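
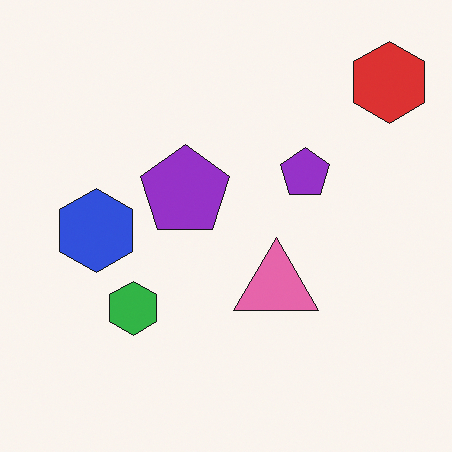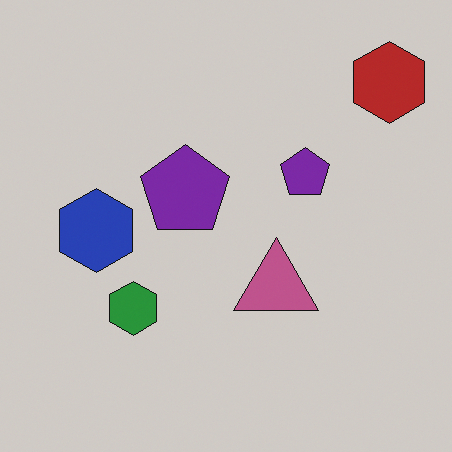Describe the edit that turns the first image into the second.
Slightly darkened.

Every pixel — background and shapes alike — is uniformly darkened.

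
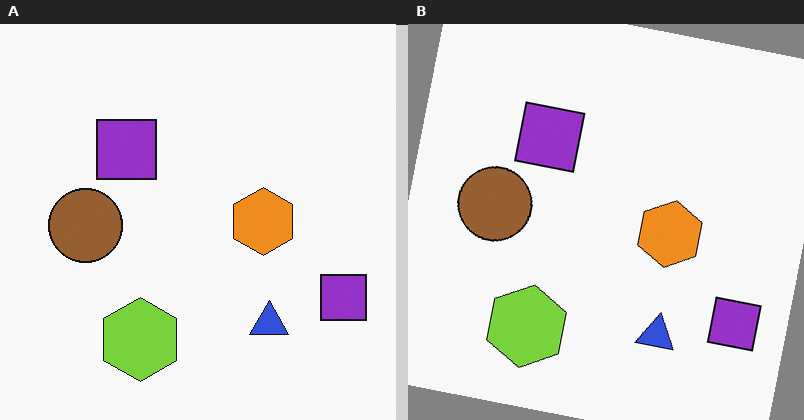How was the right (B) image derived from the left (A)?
The right (B) image is the left (A) rotated clockwise by a small amount.

Every shape is tilted by the same angle and the image corners show triangular fill wedges — a whole-image rotation by a non-right angle.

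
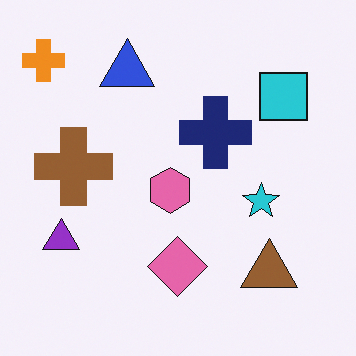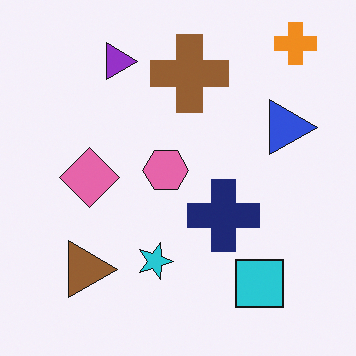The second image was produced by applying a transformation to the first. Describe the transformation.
This is the original image rotated 90° clockwise.

The orange cross sits in the top-left of the first image and the top-right of the second — consistent with a whole-image 90° clockwise rotation.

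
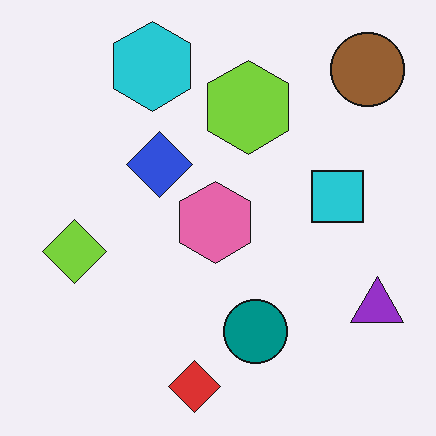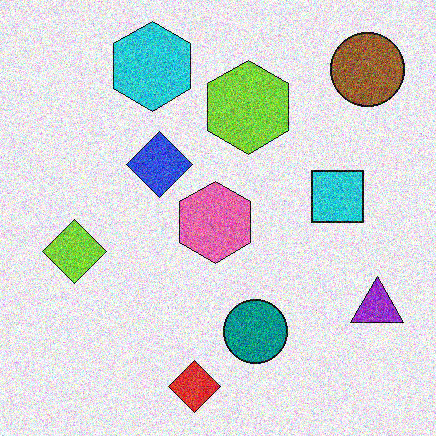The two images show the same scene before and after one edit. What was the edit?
Degraded with a thick layer of grain.

Random speckle covers the whole image, including the flat background.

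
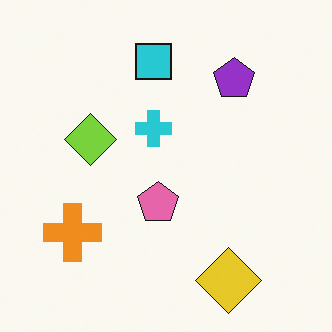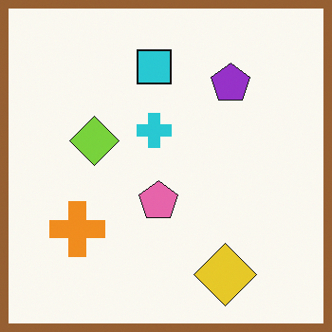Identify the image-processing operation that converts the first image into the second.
Framed with a brown border.

A solid brown frame runs around the edge of the second image, with the content slightly shrunk inside it.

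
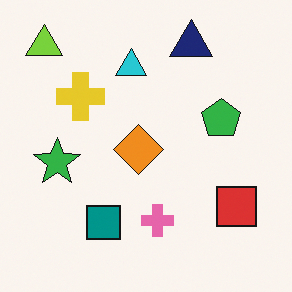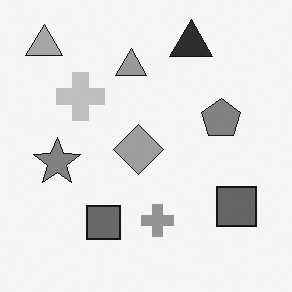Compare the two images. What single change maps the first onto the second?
Converted to grayscale.

All color is removed — every shape is now a shade of grey.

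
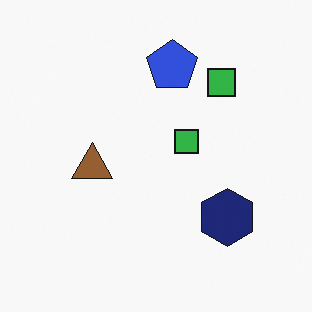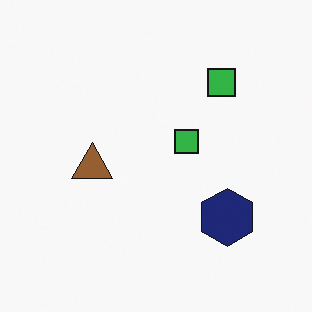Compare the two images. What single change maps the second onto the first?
It was overlaid with an additional blue pentagon.

A blue pentagon appears in the first image that is absent from the second.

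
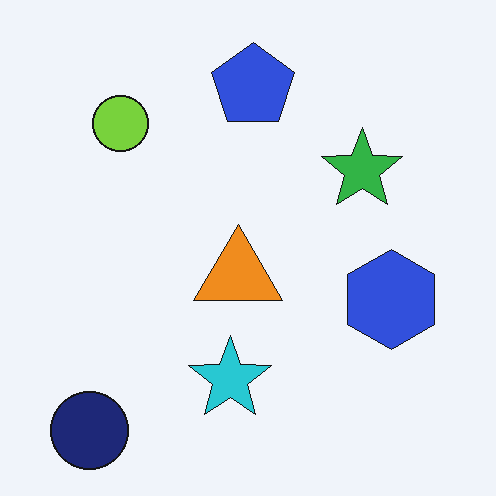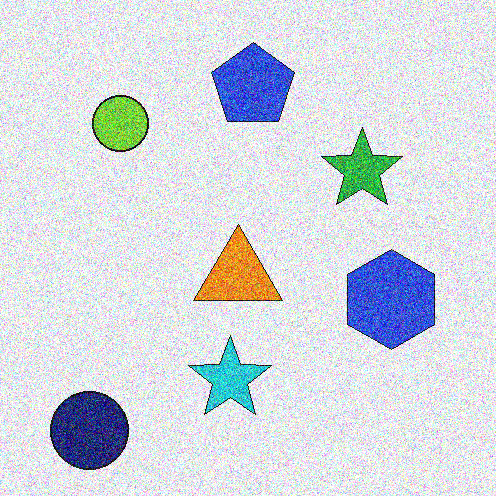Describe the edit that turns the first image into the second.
The transformation is: degraded with heavy additive noise.

Random speckle covers the whole image, including the flat background.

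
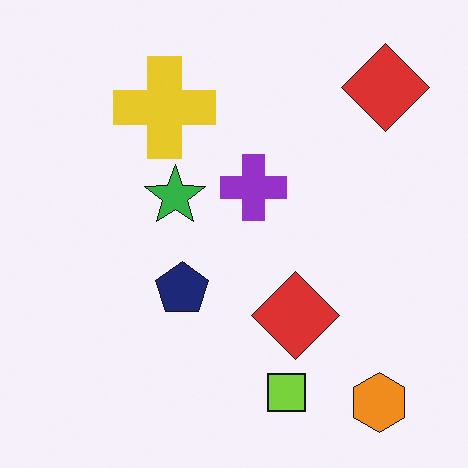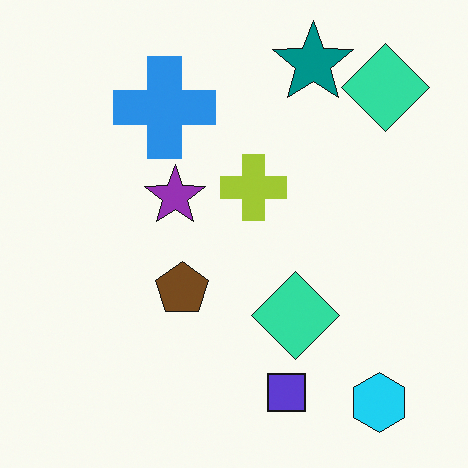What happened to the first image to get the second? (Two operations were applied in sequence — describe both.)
The second image is the first hue-shifted through roughly half the color wheel, then overlaid with an additional teal star.

Every shape's color has rotated by the same amount around the hue wheel — a uniform hue shift. A teal star appears in the second image that is absent from the first.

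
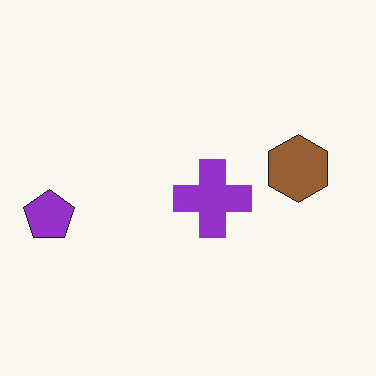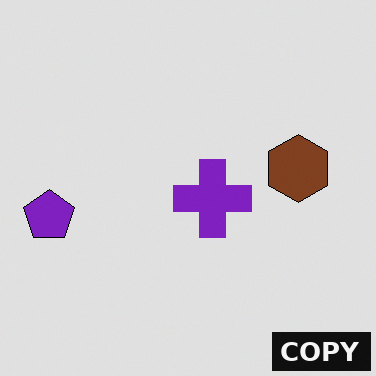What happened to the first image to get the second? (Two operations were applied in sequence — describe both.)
This is the original image moderately posterized, then watermarked with the text "COPY" in the lower-right corner.

Each flat color has snapped to a coarser quantized level — most visibly, the near-white background has dropped to a flat grey. A dark label reading "COPY" appears in the lower-right corner.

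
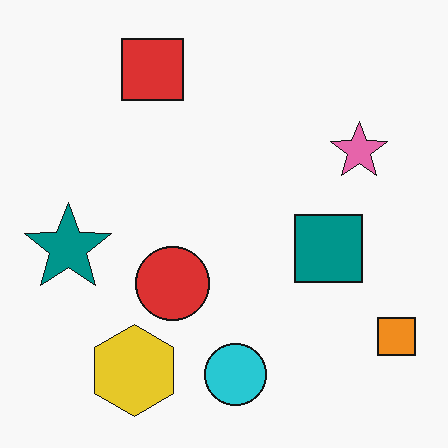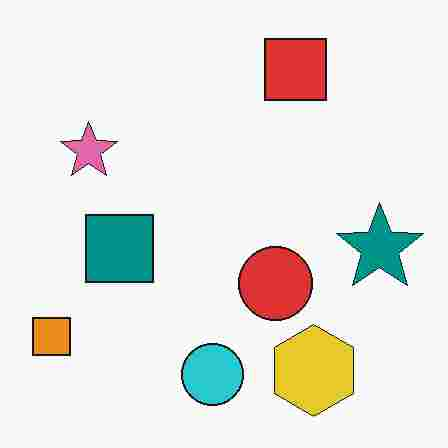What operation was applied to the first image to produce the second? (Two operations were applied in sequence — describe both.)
This is the original image flipped horizontally (left ↔ right), then degraded with heavy JPEG compression.

The orange square is in the bottom-right of the first image and the bottom-left of the second — shapes on opposite sides of the vertical midline have swapped in a mirror flip. Blocky 8×8 compression artifacts appear around shape edges and the flat background shows ringing — characteristic JPEG degradation.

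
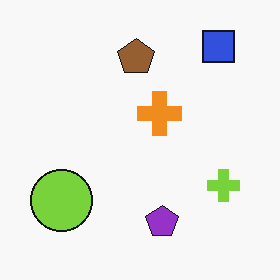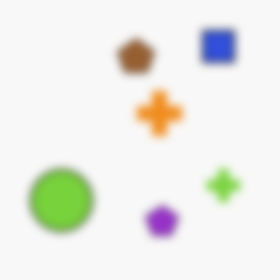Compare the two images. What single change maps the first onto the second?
The image was moderately blurred.

Shape edges and outlines are uniformly softened across the whole image.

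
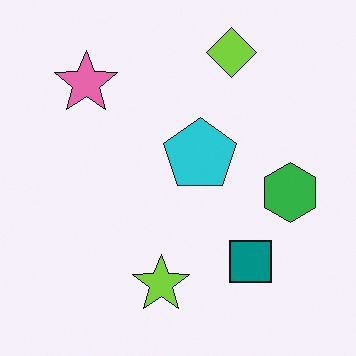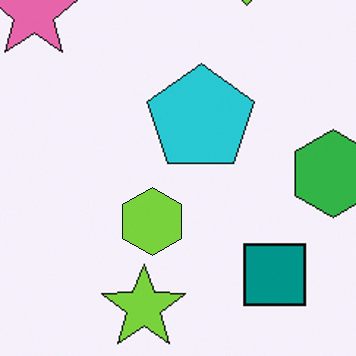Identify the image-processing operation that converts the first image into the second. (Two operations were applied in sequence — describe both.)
This is the original image cropped slightly and scaled back up, then overlaid with an additional lime hexagon.

The visible shapes are larger and the field of view is narrower; shapes near the original edges may be partly or wholly outside the frame — a crop-and-rescale. A lime hexagon appears in the second image that is absent from the first.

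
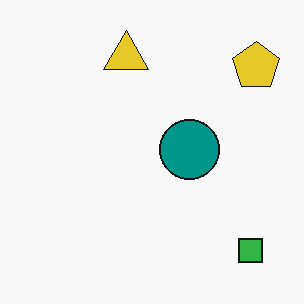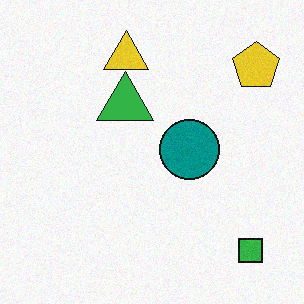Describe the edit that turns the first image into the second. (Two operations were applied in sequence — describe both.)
It was degraded with light additive noise, then overlaid with an additional green triangle.

Random speckle covers the whole image, including the flat background. A green triangle appears in the second image that is absent from the first.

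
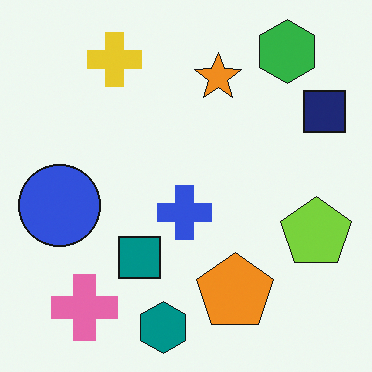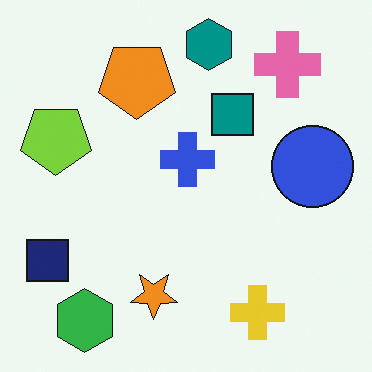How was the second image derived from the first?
Rotated 180°.

The green hexagon sits in the top-right of the first image and the bottom-left of the second — consistent with a whole-image 180° rotation.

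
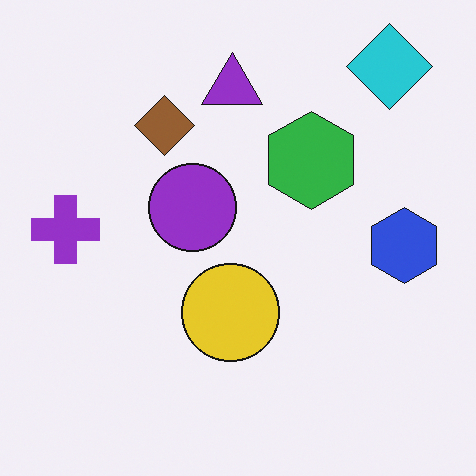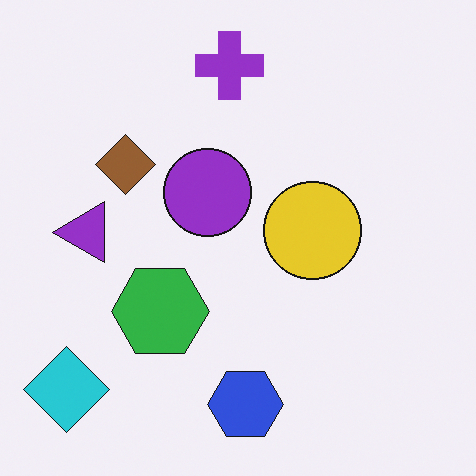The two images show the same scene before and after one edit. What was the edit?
The image was transposed (reflected across the top-left ↔ bottom-right diagonal).

Shapes have swapped their row and column positions — what was in the top-right is now in the bottom-left — a diagonal reflection.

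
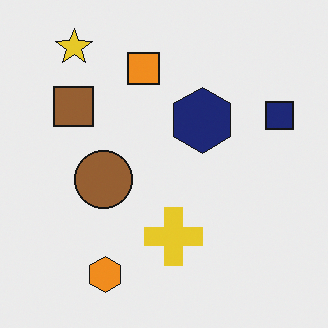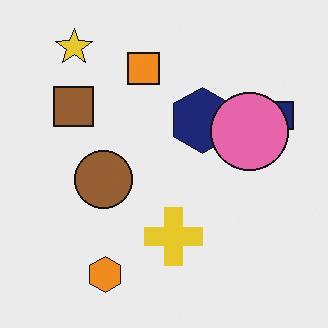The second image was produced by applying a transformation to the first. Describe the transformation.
This is the original image overlaid with an additional pink circle.

A pink circle appears in the second image that is absent from the first.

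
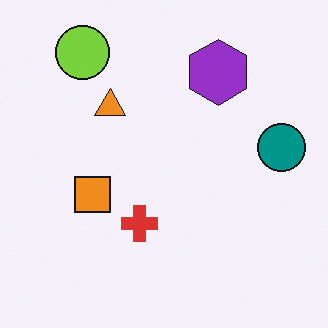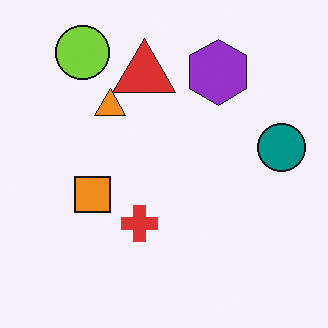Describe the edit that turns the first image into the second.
It was overlaid with an additional red triangle.

A red triangle appears in the second image that is absent from the first.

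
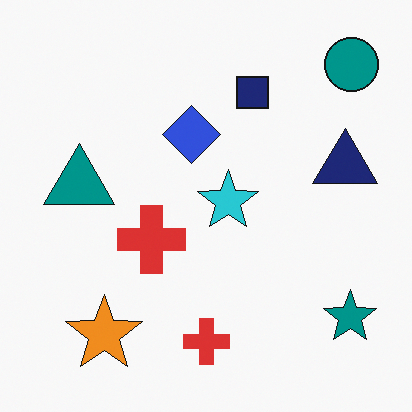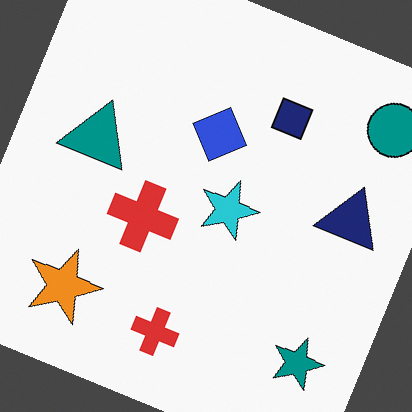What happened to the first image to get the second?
The transformation is: rotated clockwise by a moderate amount.

Every shape is tilted by the same angle and the image corners show triangular fill wedges — a whole-image rotation by a non-right angle.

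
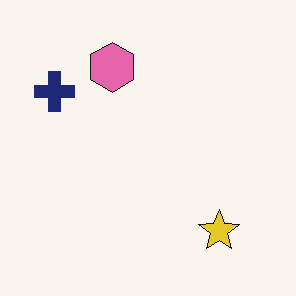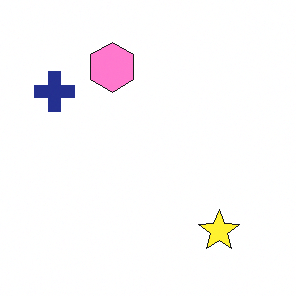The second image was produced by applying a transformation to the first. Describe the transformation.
The second image is the first brightened a little.

Every pixel — background and shapes alike — is uniformly brightened.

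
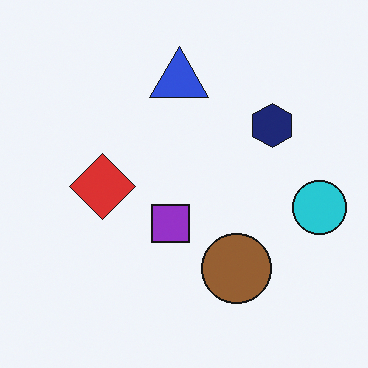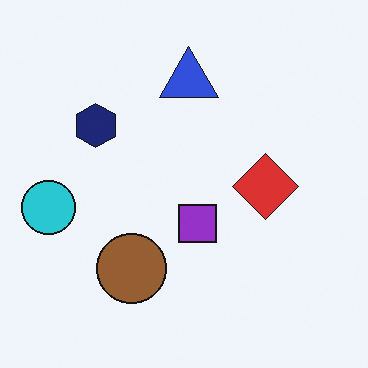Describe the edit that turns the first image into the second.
Flipped horizontally (left ↔ right).

The cyan circle is in the right of the first image and the left of the second — shapes on opposite sides of the vertical midline have swapped in a mirror flip.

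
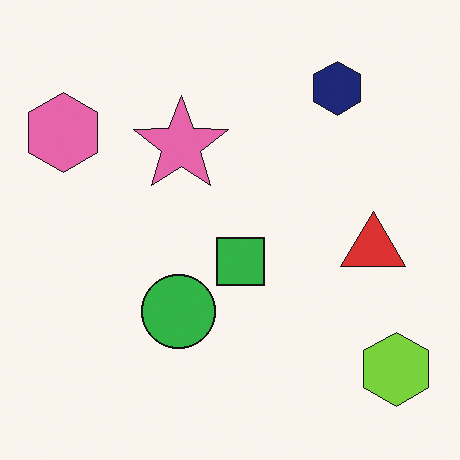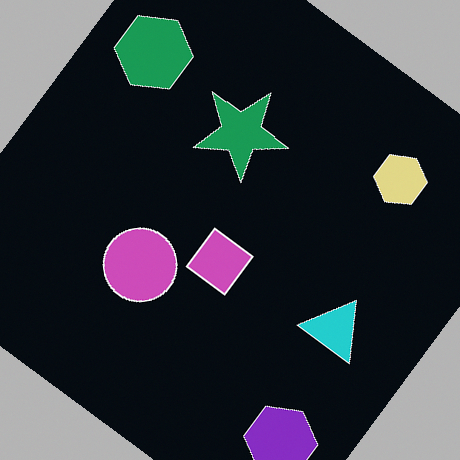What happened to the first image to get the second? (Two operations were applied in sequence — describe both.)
The image was color-inverted (negative), then rotated clockwise by a large amount — several tens of degrees.

The light background has become dark and every shape's color is its complement — a photographic negative. Every shape is tilted by the same angle and the image corners show triangular fill wedges — a whole-image rotation by a non-right angle.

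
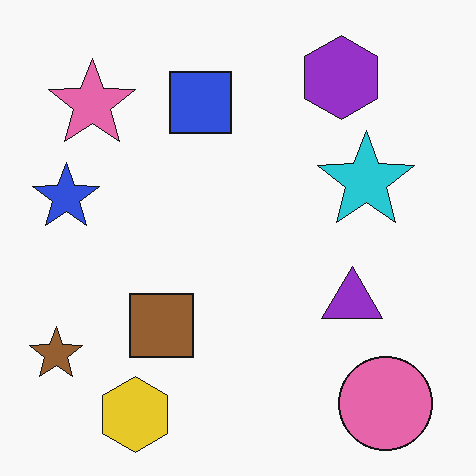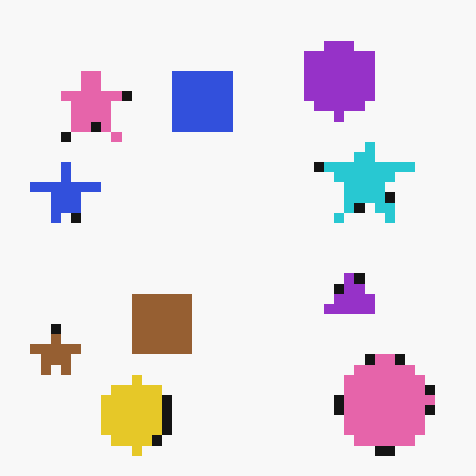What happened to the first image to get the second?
It was heavily pixelated into large blocks.

Shapes are reduced to large square blocks; fine edges and outlines are lost — a downscale-then-upscale (mosaic) effect.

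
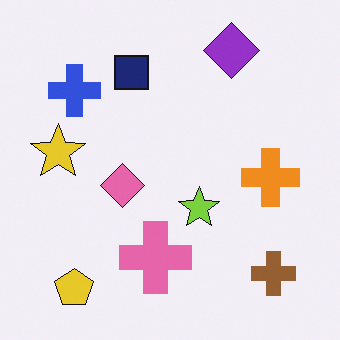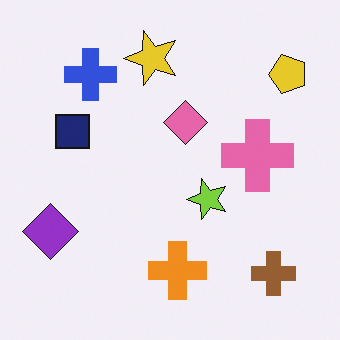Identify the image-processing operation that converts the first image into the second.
The transformation is: transposed (reflected across the top-left ↔ bottom-right diagonal).

Shapes have swapped their row and column positions — what was in the top-right is now in the bottom-left — a diagonal reflection.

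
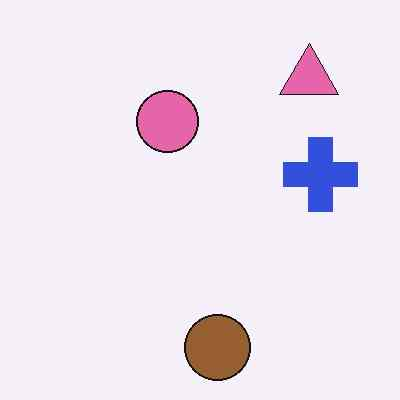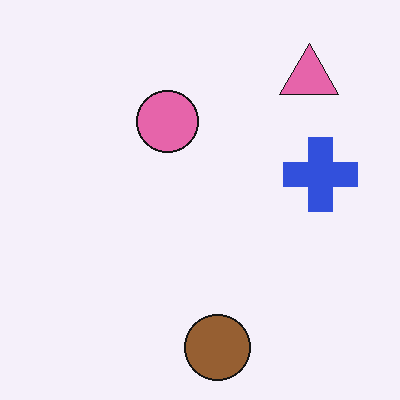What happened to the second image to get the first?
This is the original image given moderate JPEG compression.

Blocky 8×8 compression artifacts appear around shape edges and the flat background shows ringing — characteristic JPEG degradation.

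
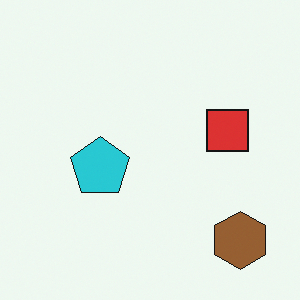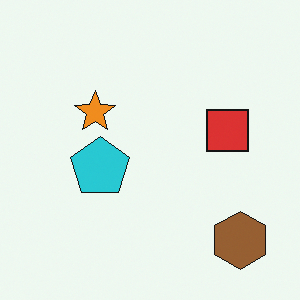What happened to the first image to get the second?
Overlaid with an additional orange star.

An orange star appears in the second image that is absent from the first.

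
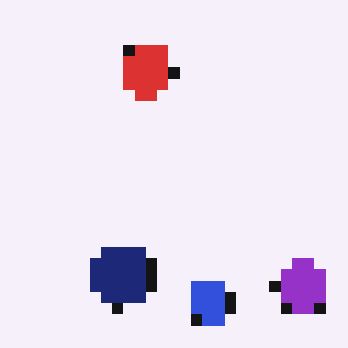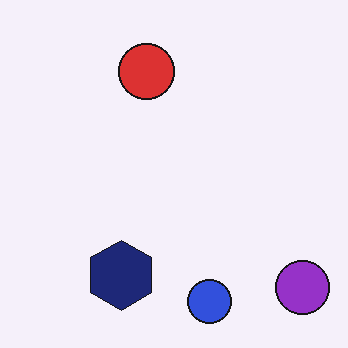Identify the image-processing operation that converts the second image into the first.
The image was heavily pixelated into large blocks.

Shapes are reduced to large square blocks; fine edges and outlines are lost — a downscale-then-upscale (mosaic) effect.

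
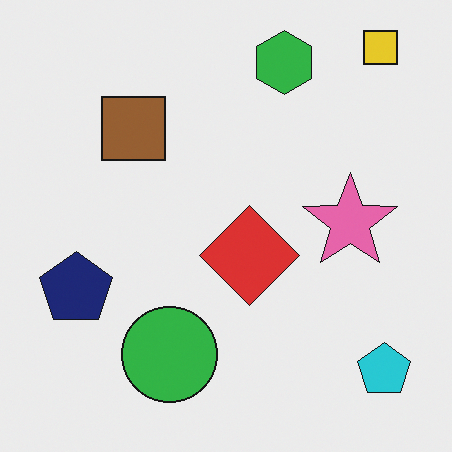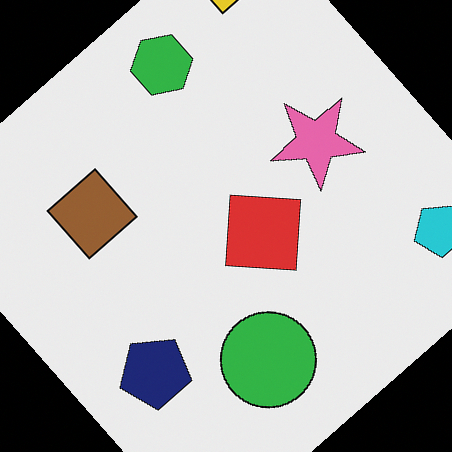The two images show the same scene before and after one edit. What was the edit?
The second image is the first rotated counter-clockwise by a large amount — several tens of degrees.

Every shape is tilted by the same angle and the image corners show triangular fill wedges — a whole-image rotation by a non-right angle.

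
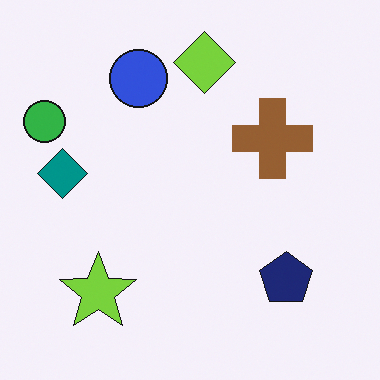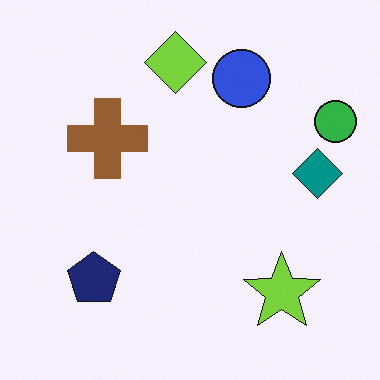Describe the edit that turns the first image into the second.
The second image is the first flipped horizontally (left ↔ right).

The green circle is in the top-left of the first image and the top-right of the second — shapes on opposite sides of the vertical midline have swapped in a mirror flip.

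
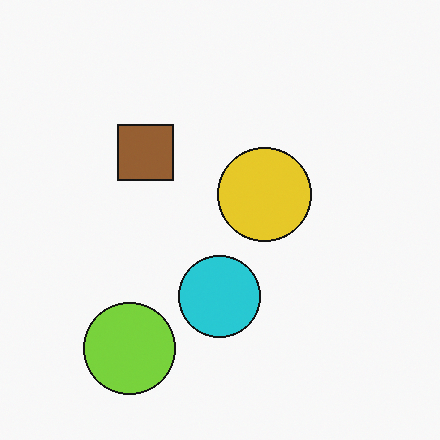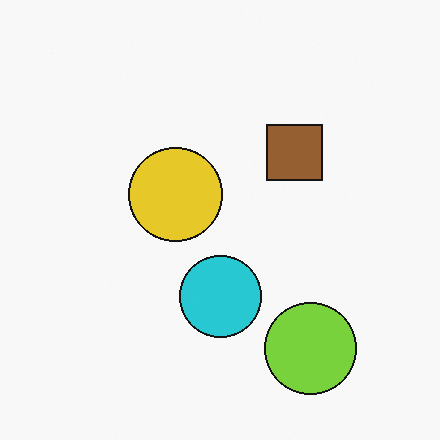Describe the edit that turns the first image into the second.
It was flipped horizontally (left ↔ right).

The lime circle is in the bottom-left of the first image and the bottom-right of the second — shapes on opposite sides of the vertical midline have swapped in a mirror flip.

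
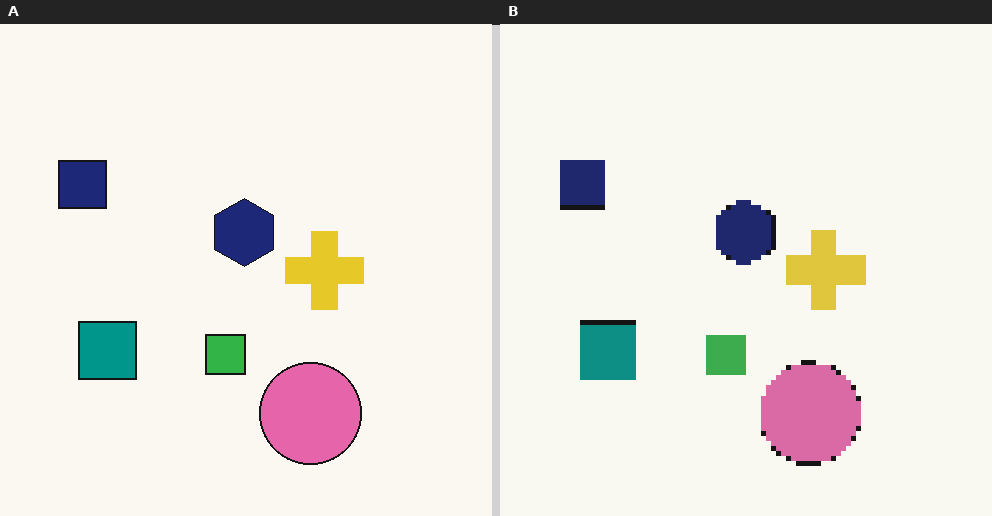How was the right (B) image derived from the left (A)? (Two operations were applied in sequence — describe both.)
The transformation is: lightly pixelated (a mild mosaic effect), then slightly desaturated.

Shapes are reduced to large square blocks; fine edges and outlines are lost — a downscale-then-upscale (mosaic) effect. All colors are more muted and greyish — a global saturation change.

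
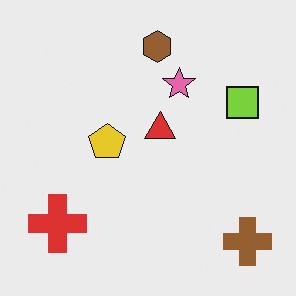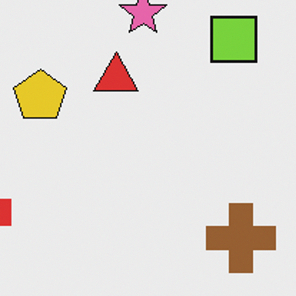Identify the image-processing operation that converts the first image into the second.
The second image is the first cropped slightly and scaled back up.

The visible shapes are larger and the field of view is narrower; shapes near the original edges may be partly or wholly outside the frame — a crop-and-rescale.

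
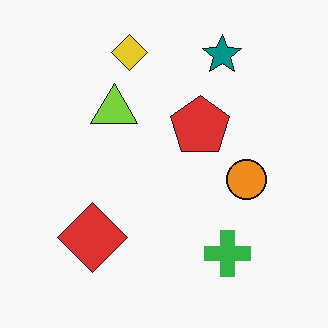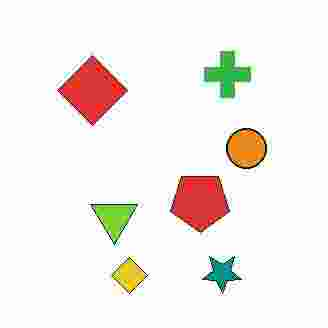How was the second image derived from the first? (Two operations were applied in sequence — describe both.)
This is the original image degraded with heavy JPEG compression, then flipped vertically (top ↔ bottom).

Blocky 8×8 compression artifacts appear around shape edges and the flat background shows ringing — characteristic JPEG degradation. The yellow diamond is in the top of the first image and the bottom of the second — shapes on opposite sides of the horizontal midline have swapped in a mirror flip.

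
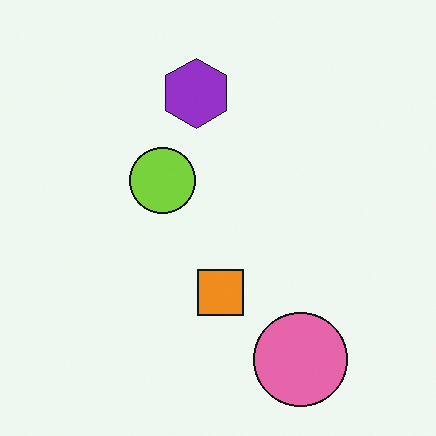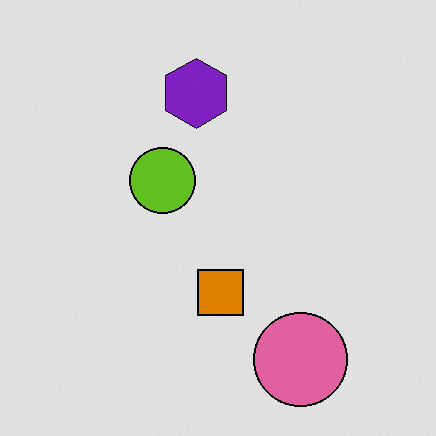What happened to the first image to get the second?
It was moderately posterized.

Each flat color has snapped to a coarser quantized level — most visibly, the near-white background has dropped to a flat grey.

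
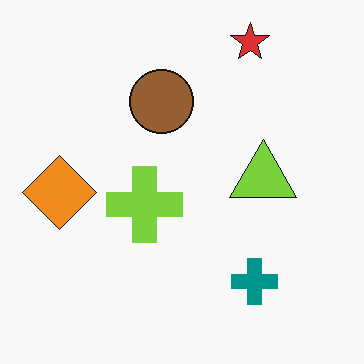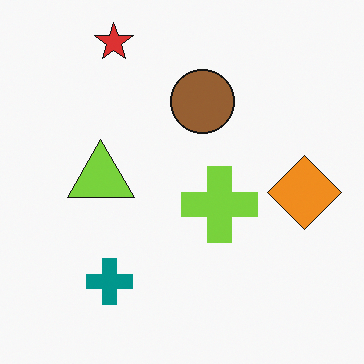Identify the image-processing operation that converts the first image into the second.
The second image is the first flipped horizontally (left ↔ right).

The orange diamond is in the left of the first image and the right of the second — shapes on opposite sides of the vertical midline have swapped in a mirror flip.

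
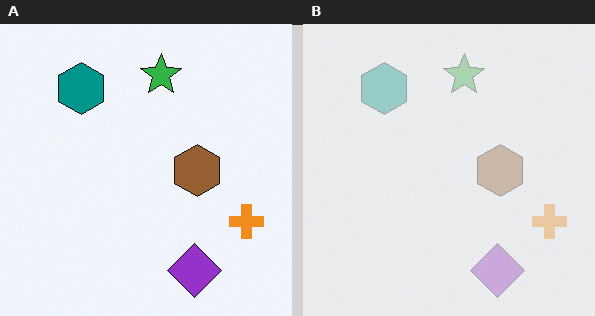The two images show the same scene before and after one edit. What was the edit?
The right (B) image is the left (A) given much lower contrast.

Tones are pushed toward mid-grey across the whole image — a global contrast change.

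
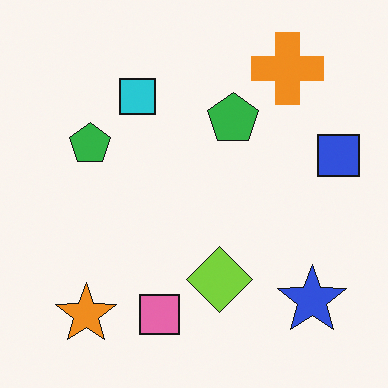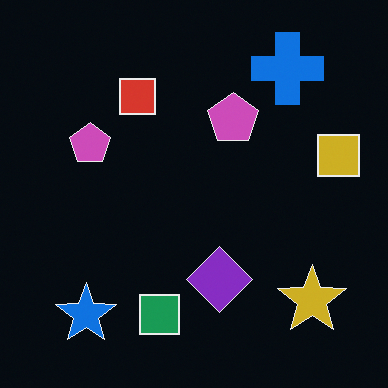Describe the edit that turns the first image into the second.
The second image is the first color-inverted (negative).

The light background has become dark and every shape's color is its complement — a photographic negative.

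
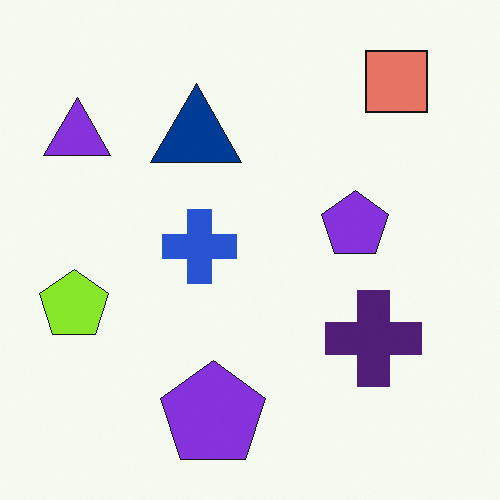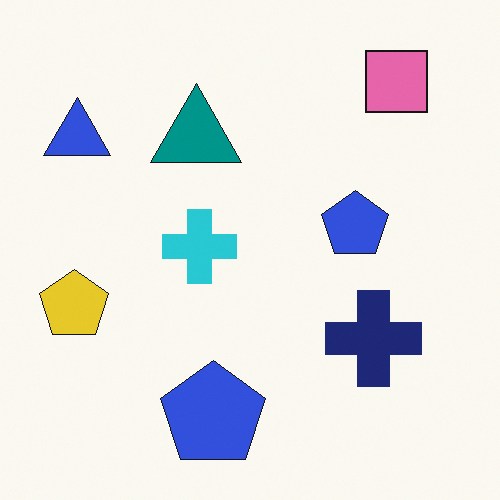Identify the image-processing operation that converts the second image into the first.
The transformation is: hue-shifted slightly.

Every shape's color has rotated by the same amount around the hue wheel — a uniform hue shift.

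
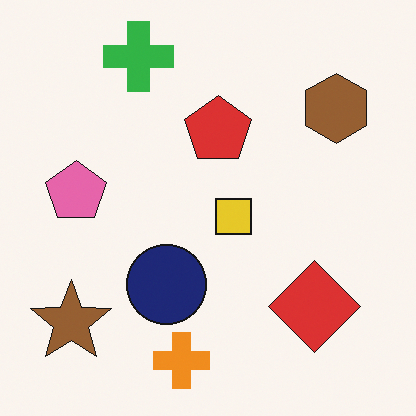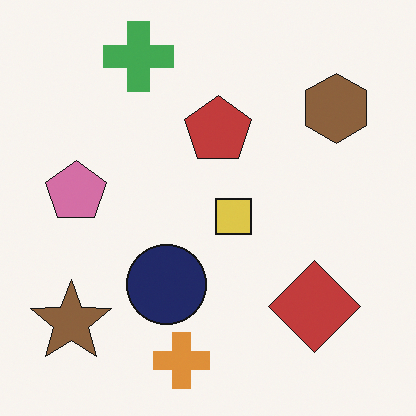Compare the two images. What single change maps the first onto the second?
It was slightly desaturated.

All colors are more muted and greyish — a global saturation change.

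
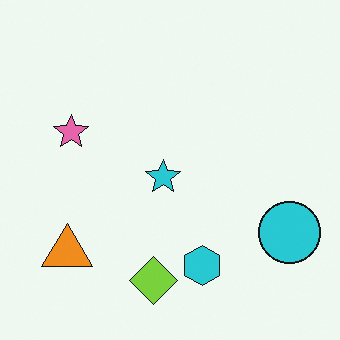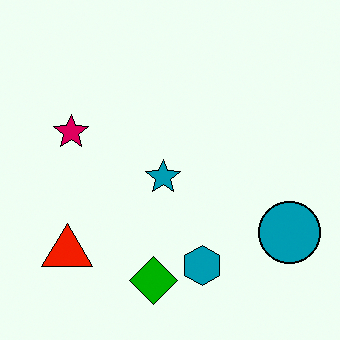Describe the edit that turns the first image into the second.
The transformation is: given much higher contrast.

Tones are pushed away from mid-grey across the whole image — a global contrast change.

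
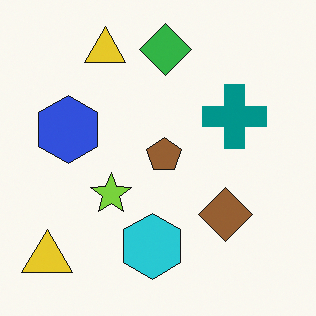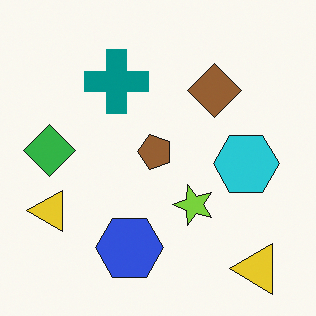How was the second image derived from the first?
The second image is the first rotated 90° counter-clockwise.

The green diamond sits in the top of the first image and the left of the second — consistent with a whole-image 90° counter-clockwise rotation.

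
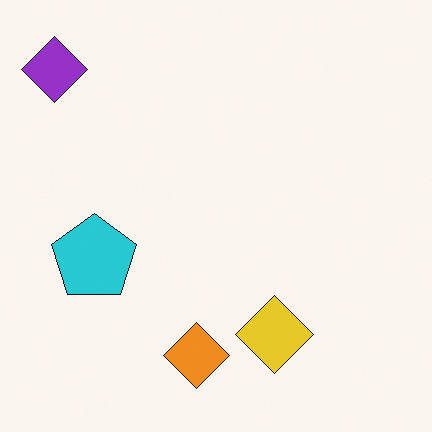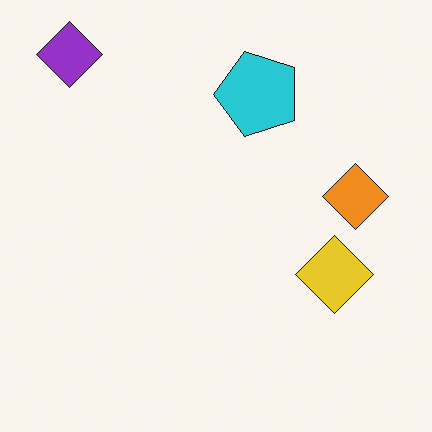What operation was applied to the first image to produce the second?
Transposed (reflected across the top-left ↔ bottom-right diagonal).

Shapes have swapped their row and column positions — what was in the top-right is now in the bottom-left — a diagonal reflection.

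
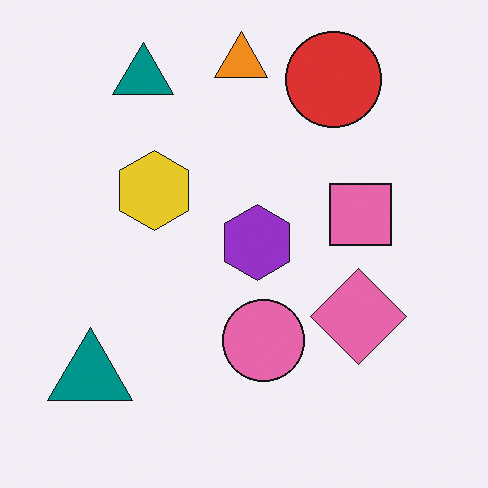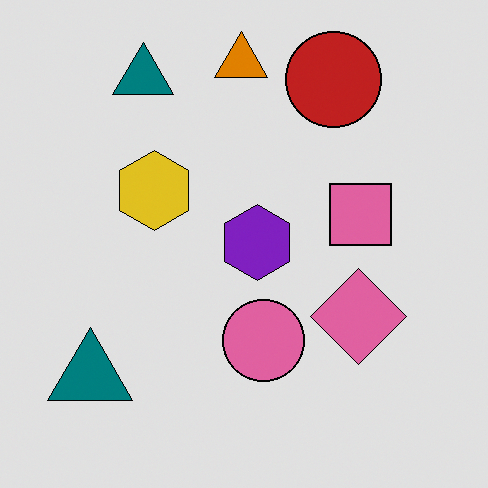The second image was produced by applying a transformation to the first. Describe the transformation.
The transformation is: posterized to a reduced palette.

Each flat color has snapped to a coarser quantized level — most visibly, the near-white background has dropped to a flat grey.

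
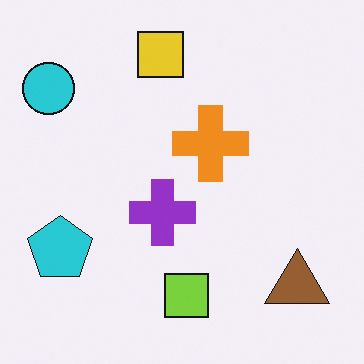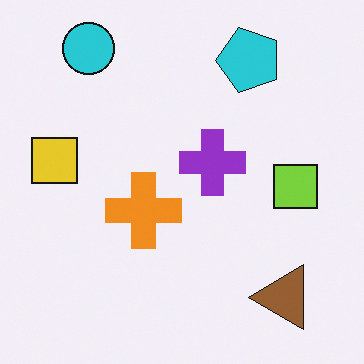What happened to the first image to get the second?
The image was transposed (reflected across the top-left ↔ bottom-right diagonal).

Shapes have swapped their row and column positions — what was in the top-right is now in the bottom-left — a diagonal reflection.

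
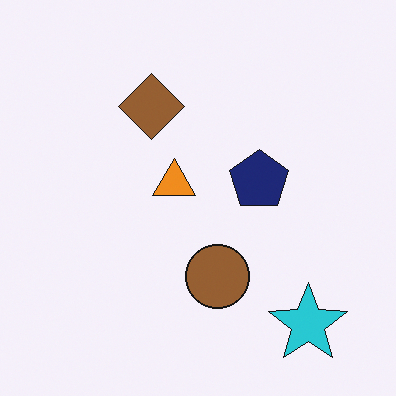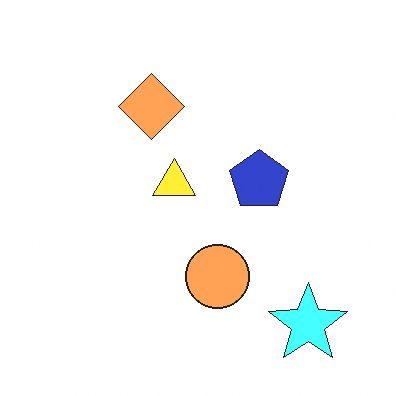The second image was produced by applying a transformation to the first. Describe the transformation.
The image was noticeably brightened.

Every pixel — background and shapes alike — is uniformly brightened.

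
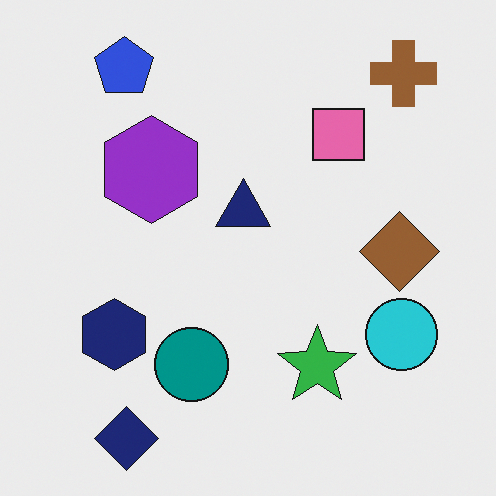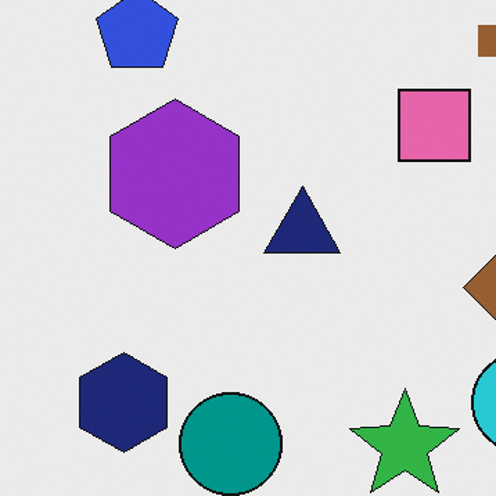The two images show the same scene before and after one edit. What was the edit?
This is the original image cropped to a modestly smaller region and rescaled.

The visible shapes are larger and the field of view is narrower; shapes near the original edges may be partly or wholly outside the frame — a crop-and-rescale.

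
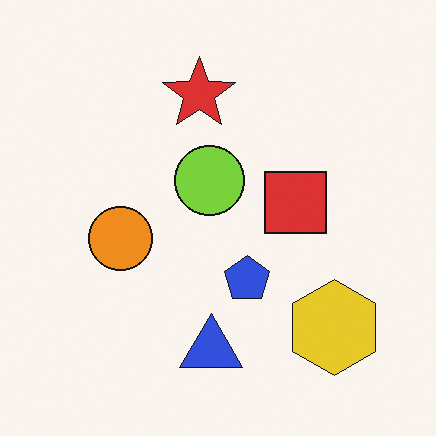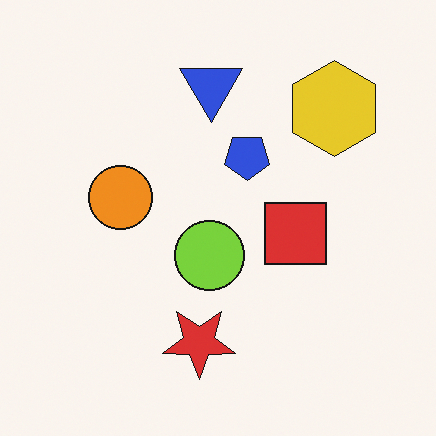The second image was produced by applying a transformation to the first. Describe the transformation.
It was flipped vertically (top ↔ bottom).

The blue triangle is in the bottom of the first image and the top of the second — shapes on opposite sides of the horizontal midline have swapped in a mirror flip.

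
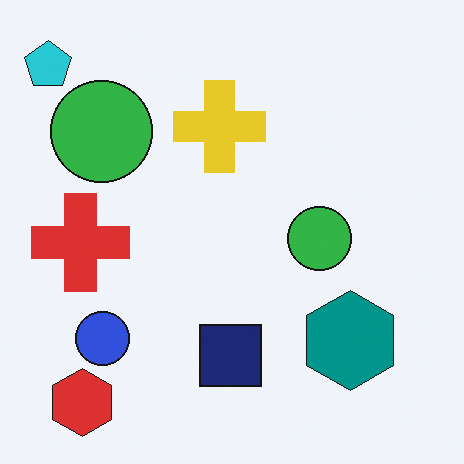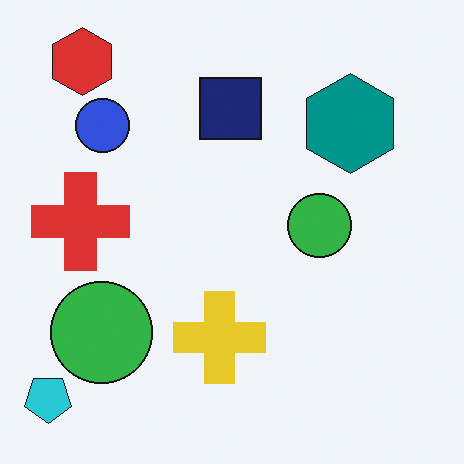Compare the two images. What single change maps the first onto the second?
Flipped vertically (top ↔ bottom).

The red hexagon is in the bottom-left of the first image and the top-left of the second — shapes on opposite sides of the horizontal midline have swapped in a mirror flip.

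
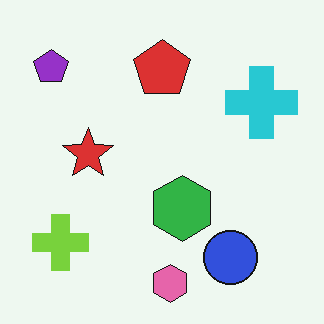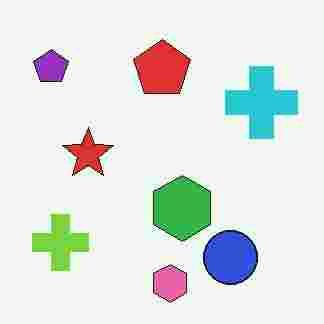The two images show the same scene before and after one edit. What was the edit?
Heavily JPEG-compressed with obvious blocking artifacts.

Blocky 8×8 compression artifacts appear around shape edges and the flat background shows ringing — characteristic JPEG degradation.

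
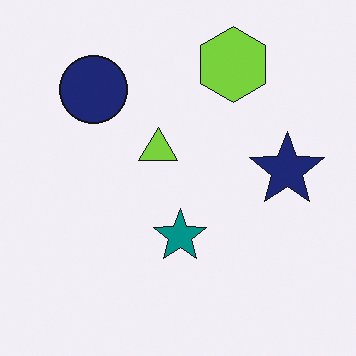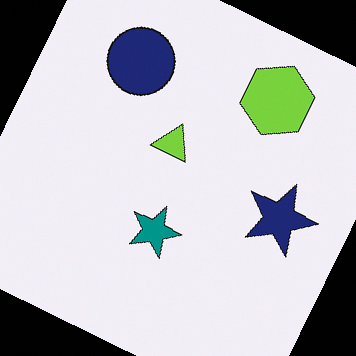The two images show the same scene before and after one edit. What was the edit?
It was rotated clockwise by a moderate amount.

Every shape is tilted by the same angle and the image corners show triangular fill wedges — a whole-image rotation by a non-right angle.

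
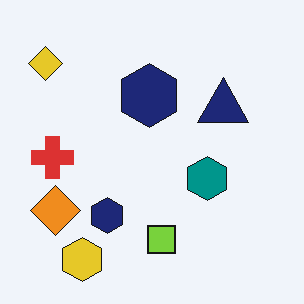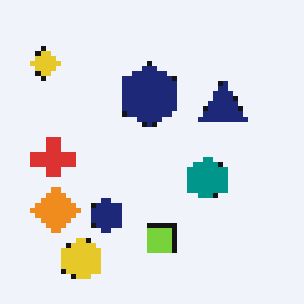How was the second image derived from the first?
Mildly pixelated.

Shapes are reduced to large square blocks; fine edges and outlines are lost — a downscale-then-upscale (mosaic) effect.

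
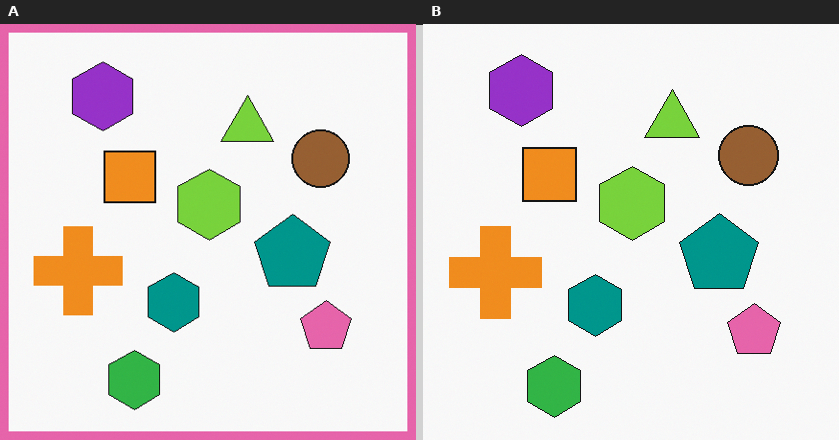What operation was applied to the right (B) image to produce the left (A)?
The image was framed with a pink border.

A solid pink frame runs around the edge of the left (A) image, with the content slightly shrunk inside it.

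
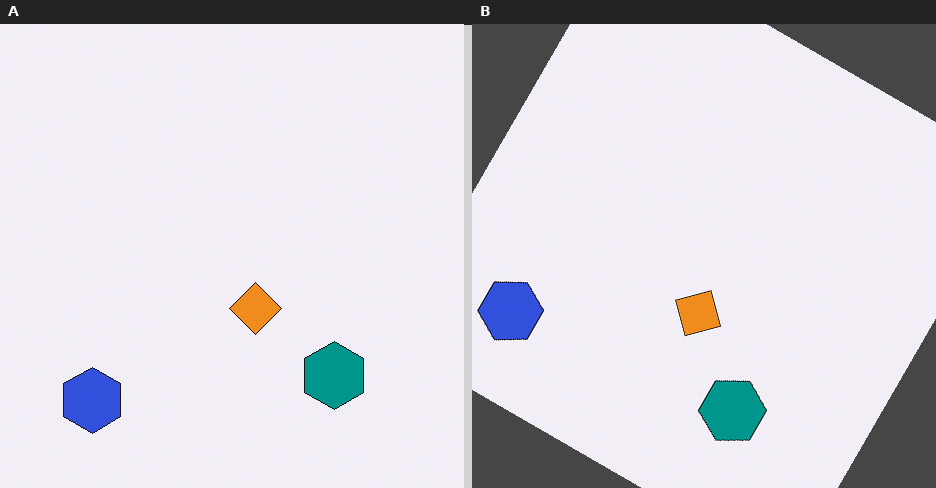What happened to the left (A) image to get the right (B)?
The image was rotated clockwise by a large amount — several tens of degrees.

Every shape is tilted by the same angle and the image corners show triangular fill wedges — a whole-image rotation by a non-right angle.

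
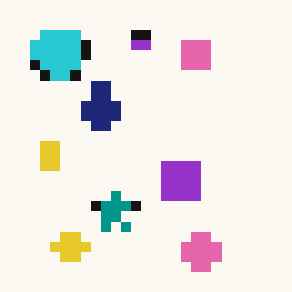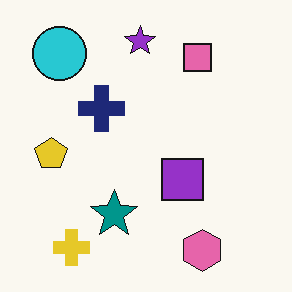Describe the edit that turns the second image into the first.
The transformation is: coarsely pixelated.

Shapes are reduced to large square blocks; fine edges and outlines are lost — a downscale-then-upscale (mosaic) effect.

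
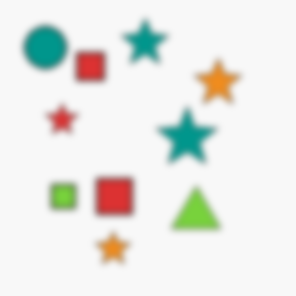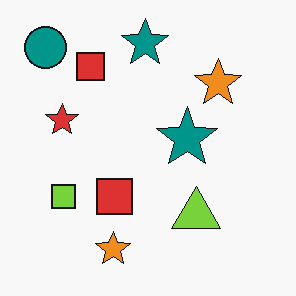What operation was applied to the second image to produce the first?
It was noticeably gaussian-blurred.

Shape edges and outlines are uniformly softened across the whole image.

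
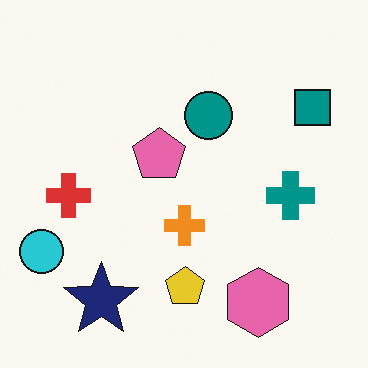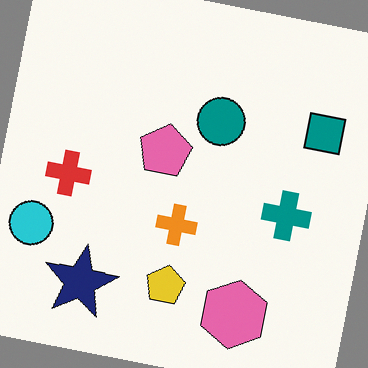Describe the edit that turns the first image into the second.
The transformation is: rotated clockwise by a small amount.

Every shape is tilted by the same angle and the image corners show triangular fill wedges — a whole-image rotation by a non-right angle.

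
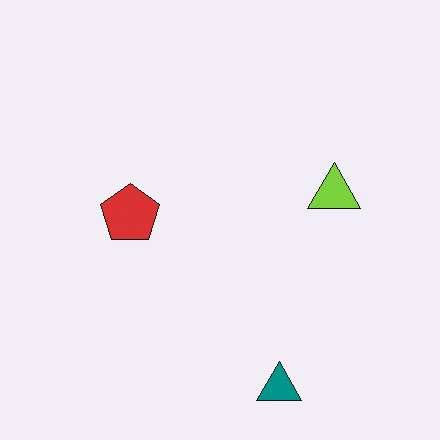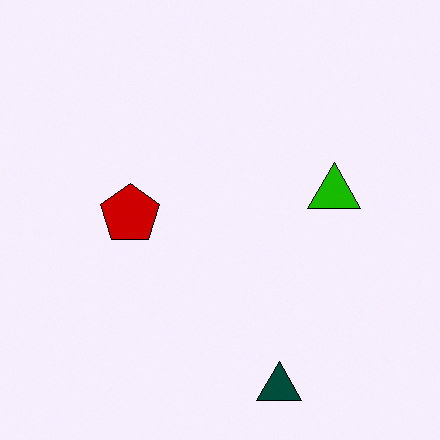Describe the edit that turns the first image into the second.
This is the original image boosted in contrast.

Tones are pushed away from mid-grey across the whole image — a global contrast change.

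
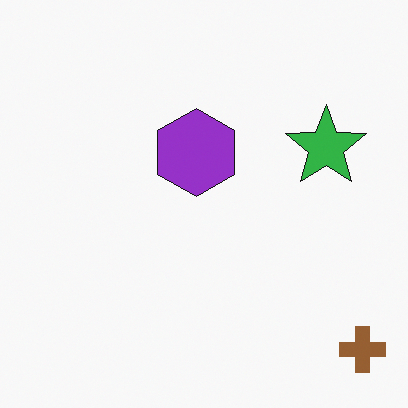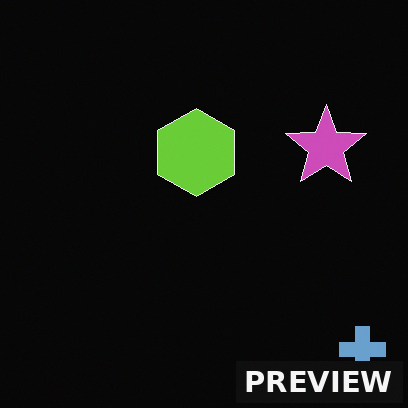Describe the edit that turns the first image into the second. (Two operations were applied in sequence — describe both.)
Color-inverted (negative), then watermarked with the text "PREVIEW" in the lower-right corner.

The light background has become dark and every shape's color is its complement — a photographic negative. A dark label reading "PREVIEW" appears in the lower-right corner.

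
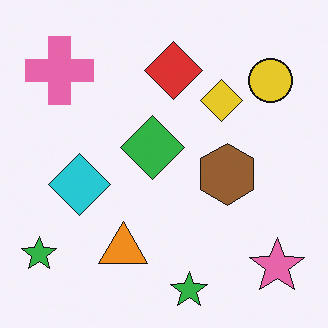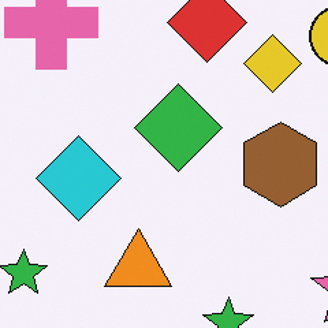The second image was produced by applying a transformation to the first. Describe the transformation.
It was cropped to a modestly smaller region and rescaled.

The visible shapes are larger and the field of view is narrower; shapes near the original edges may be partly or wholly outside the frame — a crop-and-rescale.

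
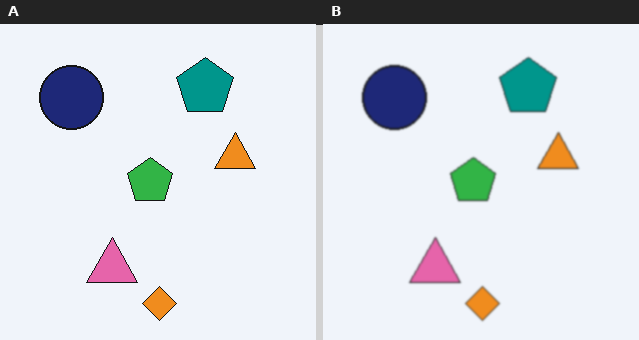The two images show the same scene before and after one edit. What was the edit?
This is the original image lightly blurred.

Shape edges and outlines are uniformly softened across the whole image.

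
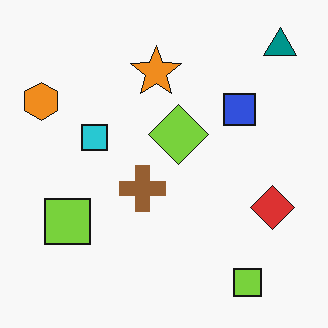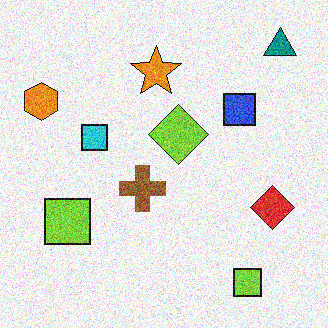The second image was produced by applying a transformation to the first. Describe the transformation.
The image was degraded with heavy additive noise.

Random speckle covers the whole image, including the flat background.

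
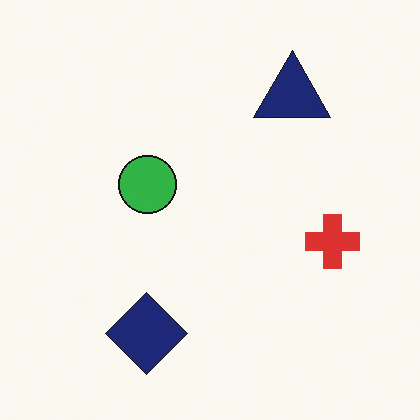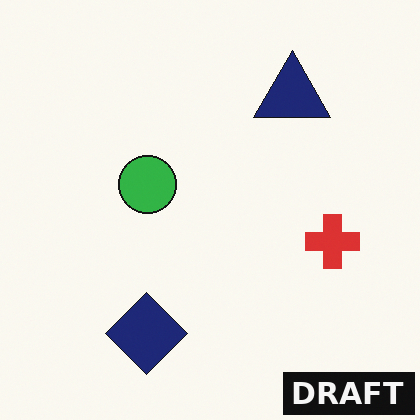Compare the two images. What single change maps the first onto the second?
This is the original image watermarked with the text "DRAFT" in the lower-right corner.

A dark label reading "DRAFT" appears in the lower-right corner.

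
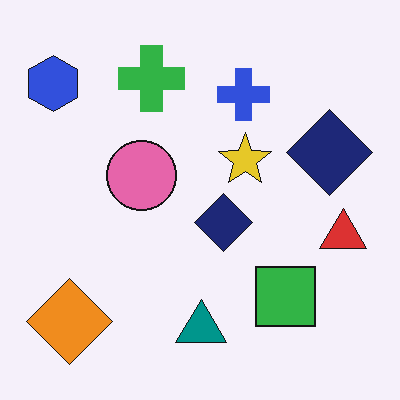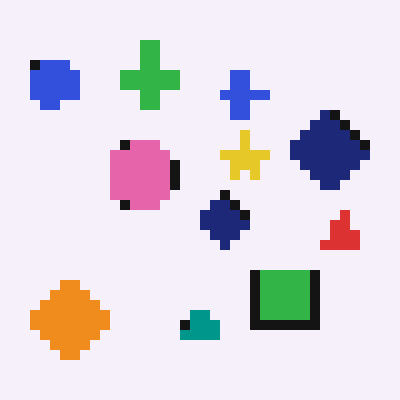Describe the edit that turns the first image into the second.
Coarsely pixelated.

Shapes are reduced to large square blocks; fine edges and outlines are lost — a downscale-then-upscale (mosaic) effect.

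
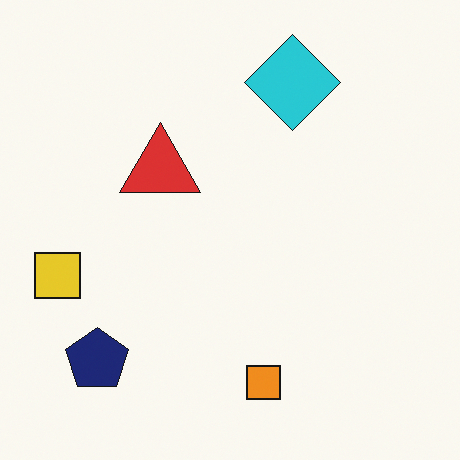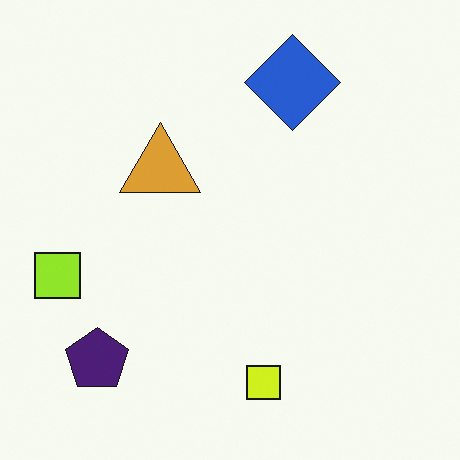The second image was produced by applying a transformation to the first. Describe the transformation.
Hue-shifted slightly.

Every shape's color has rotated by the same amount around the hue wheel — a uniform hue shift.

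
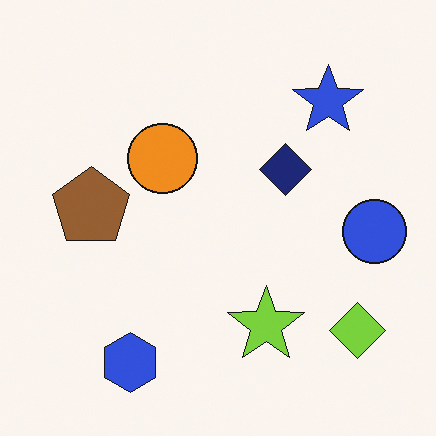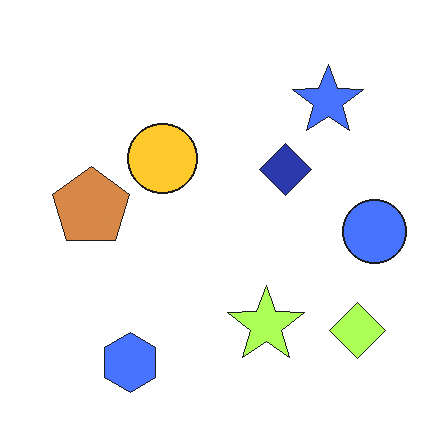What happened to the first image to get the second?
Noticeably brightened.

Every pixel — background and shapes alike — is uniformly brightened.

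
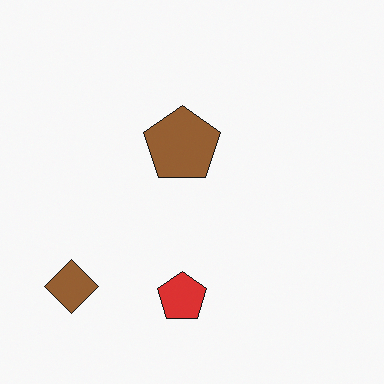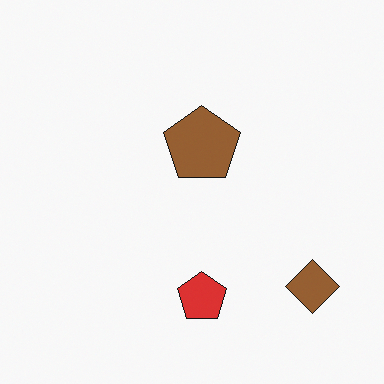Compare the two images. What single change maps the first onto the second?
The transformation is: flipped horizontally (left ↔ right).

The brown diamond is in the bottom-left of the first image and the bottom-right of the second — shapes on opposite sides of the vertical midline have swapped in a mirror flip.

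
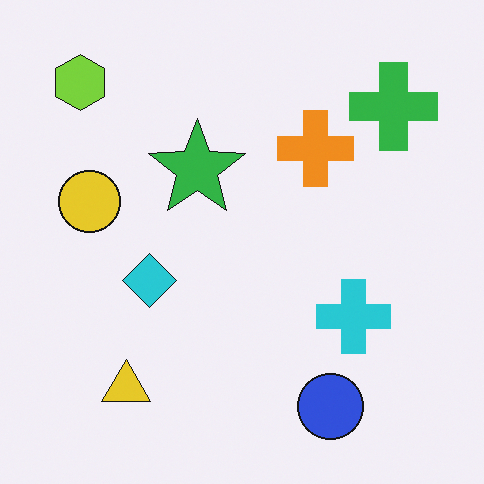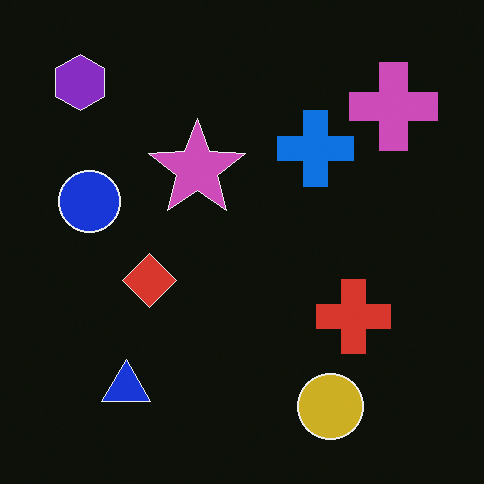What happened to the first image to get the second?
The second image is the first color-inverted (negative).

The light background has become dark and every shape's color is its complement — a photographic negative.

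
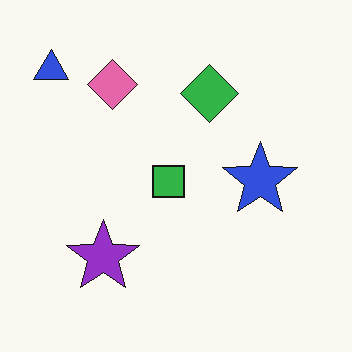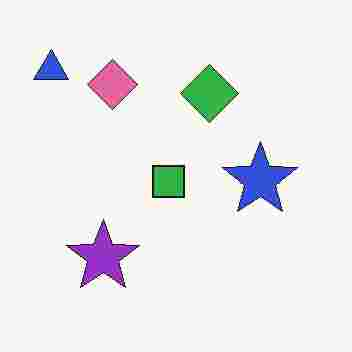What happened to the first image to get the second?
It was degraded with heavy JPEG compression.

Blocky 8×8 compression artifacts appear around shape edges and the flat background shows ringing — characteristic JPEG degradation.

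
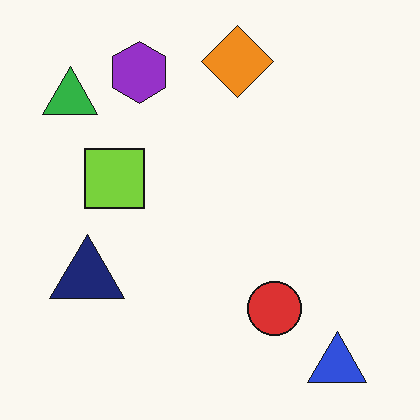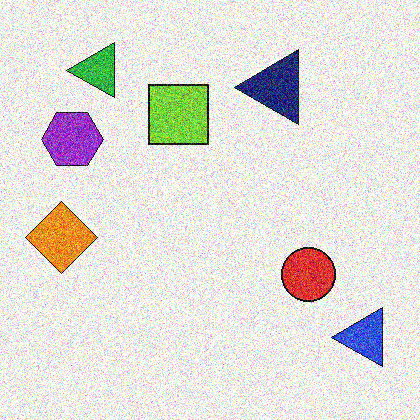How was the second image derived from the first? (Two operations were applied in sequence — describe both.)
The image was transposed (reflected across the top-left ↔ bottom-right diagonal), then degraded with a thick layer of grain.

Shapes have swapped their row and column positions — what was in the top-right is now in the bottom-left — a diagonal reflection. Random speckle covers the whole image, including the flat background.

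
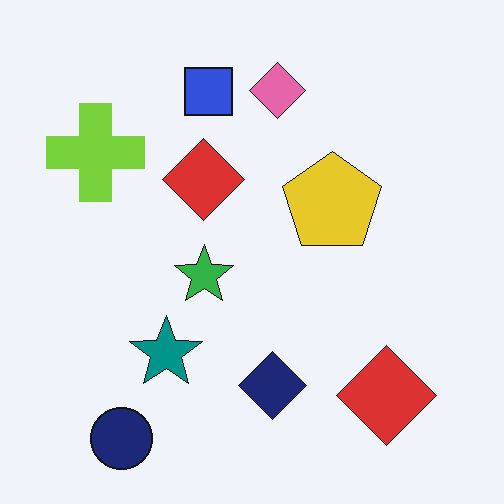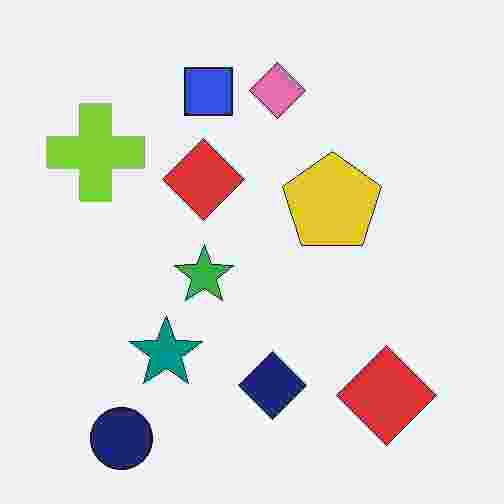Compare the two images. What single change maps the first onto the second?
This is the original image degraded with heavy JPEG compression.

Blocky 8×8 compression artifacts appear around shape edges and the flat background shows ringing — characteristic JPEG degradation.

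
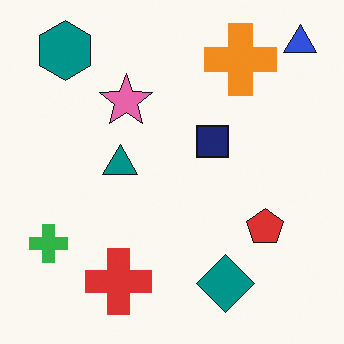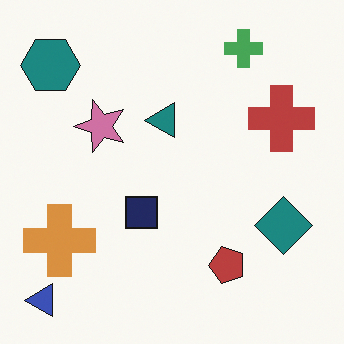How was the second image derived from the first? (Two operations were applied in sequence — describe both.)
Transposed (reflected across the top-left ↔ bottom-right diagonal), then slightly desaturated.

Shapes have swapped their row and column positions — what was in the top-right is now in the bottom-left — a diagonal reflection. All colors are more muted and greyish — a global saturation change.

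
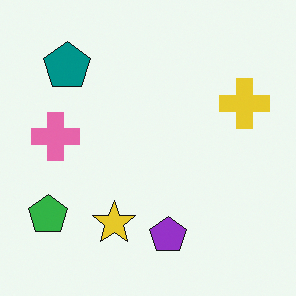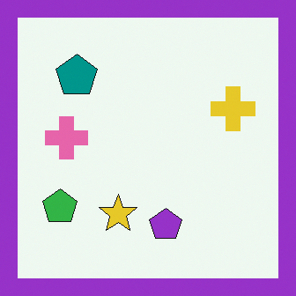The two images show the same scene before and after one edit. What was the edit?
The second image is the first framed with a purple border.

A solid purple frame runs around the edge of the second image, with the content slightly shrunk inside it.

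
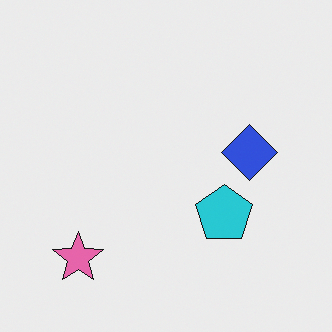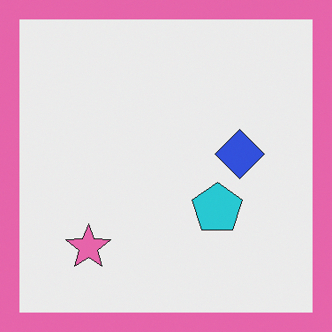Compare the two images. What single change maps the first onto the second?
Framed with a pink border.

A solid pink frame runs around the edge of the second image, with the content slightly shrunk inside it.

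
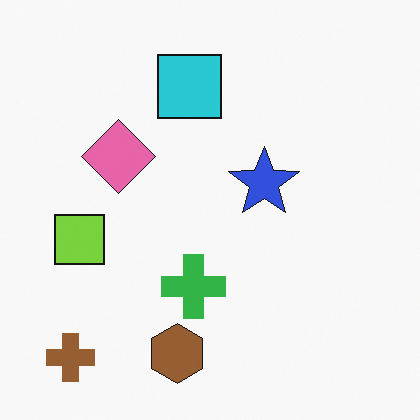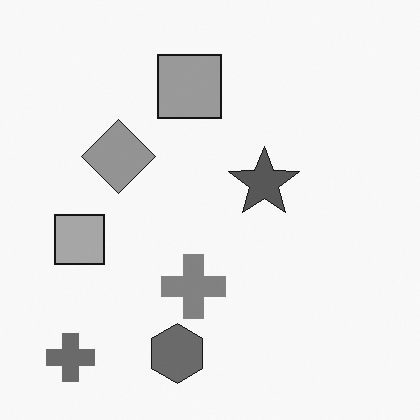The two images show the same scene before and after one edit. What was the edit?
The image was converted to grayscale.

All color is removed — every shape is now a shade of grey.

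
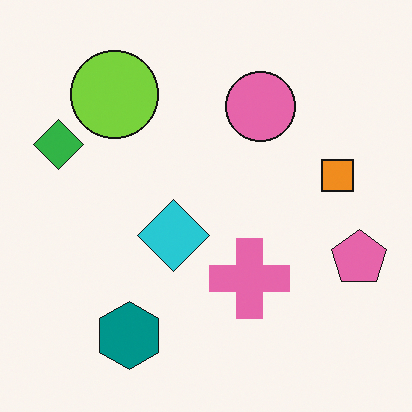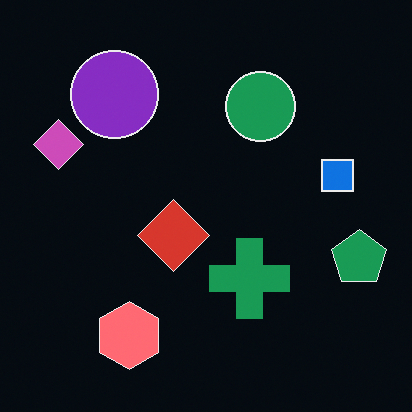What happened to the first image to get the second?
This is the original image color-inverted (negative).

The light background has become dark and every shape's color is its complement — a photographic negative.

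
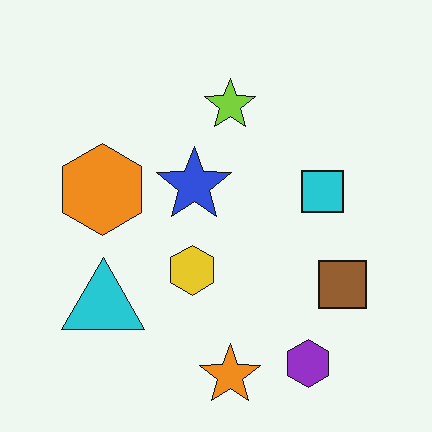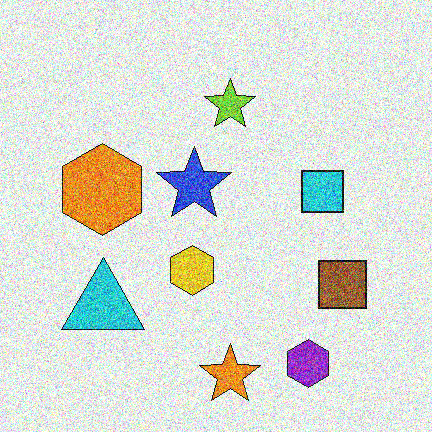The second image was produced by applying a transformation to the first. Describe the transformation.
The image was degraded with a thick layer of grain.

Random speckle covers the whole image, including the flat background.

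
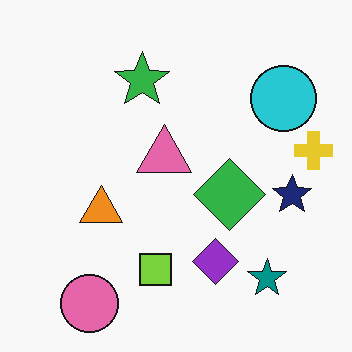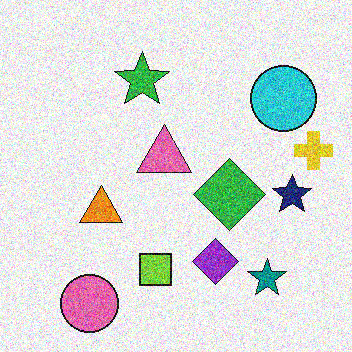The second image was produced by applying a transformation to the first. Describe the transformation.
Degraded with a thick layer of grain.

Random speckle covers the whole image, including the flat background.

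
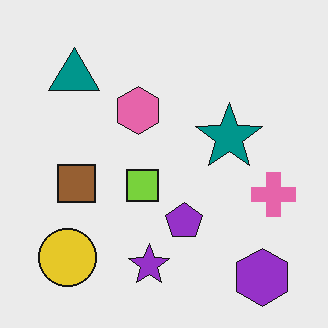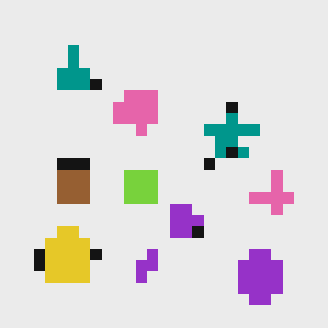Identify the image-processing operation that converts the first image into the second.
The transformation is: coarsely pixelated.

Shapes are reduced to large square blocks; fine edges and outlines are lost — a downscale-then-upscale (mosaic) effect.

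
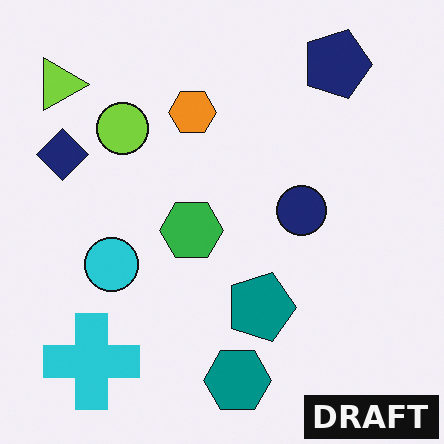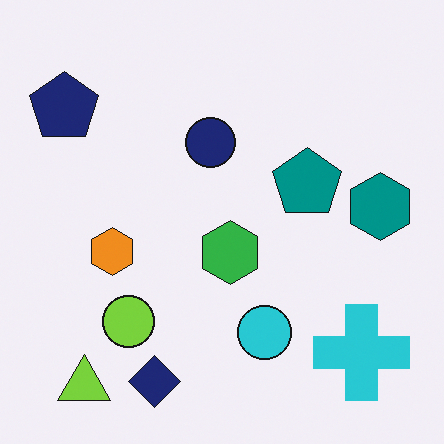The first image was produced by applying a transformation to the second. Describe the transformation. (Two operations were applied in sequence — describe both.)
Rotated 90° clockwise, then watermarked with the text "DRAFT" in the lower-right corner.

The lime triangle sits in the bottom-left of the second image and the top-left of the first — consistent with a whole-image 90° clockwise rotation. A dark label reading "DRAFT" appears in the lower-right corner.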